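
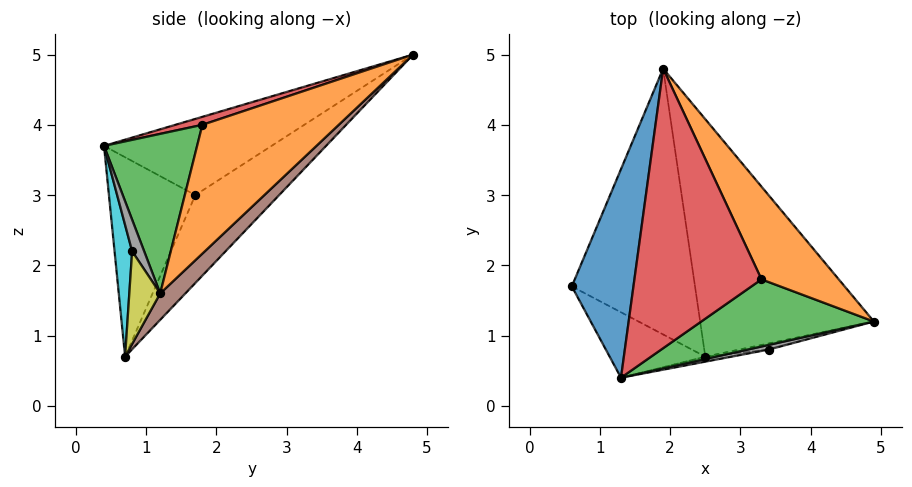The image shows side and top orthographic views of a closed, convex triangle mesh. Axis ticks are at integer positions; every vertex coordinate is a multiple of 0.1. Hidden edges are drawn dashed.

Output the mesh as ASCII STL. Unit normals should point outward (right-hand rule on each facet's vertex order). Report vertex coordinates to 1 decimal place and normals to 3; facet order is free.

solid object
 facet normal -0.775 -0.080 0.627
  outer loop
   vertex 1.3 0.4 3.7
   vertex 1.9 4.8 5.0
   vertex 0.6 1.7 3.0
  endloop
 endfacet
 facet normal 0.836 0.223 0.502
  outer loop
   vertex 3.3 1.8 4.0
   vertex 4.9 1.2 1.6
   vertex 1.9 4.8 5.0
  endloop
 endfacet
 facet normal 0.451 -0.748 0.487
  outer loop
   vertex 3.3 1.8 4.0
   vertex 1.3 0.4 3.7
   vertex 4.9 1.2 1.6
  endloop
 endfacet
 facet normal 0.060 -0.290 0.955
  outer loop
   vertex 3.3 1.8 4.0
   vertex 1.9 4.8 5.0
   vertex 1.3 0.4 3.7
  endloop
 endfacet
 facet normal -0.460 0.609 -0.645
  outer loop
   vertex 2.5 0.7 0.7
   vertex 0.6 1.7 3.0
   vertex 1.9 4.8 5.0
  endloop
 endfacet
 facet normal 0.103 0.727 -0.679
  outer loop
   vertex 2.5 0.7 0.7
   vertex 1.9 4.8 5.0
   vertex 4.9 1.2 1.6
  endloop
 endfacet
 facet normal -0.732 -0.583 -0.351
  outer loop
   vertex 2.5 0.7 0.7
   vertex 1.3 0.4 3.7
   vertex 0.6 1.7 3.0
  endloop
 endfacet
 facet normal 0.333 -0.916 0.222
  outer loop
   vertex 3.4 0.8 2.2
   vertex 4.9 1.2 1.6
   vertex 1.3 0.4 3.7
  endloop
 endfacet
 facet normal 0.230 -0.971 -0.073
  outer loop
   vertex 3.4 0.8 2.2
   vertex 2.5 0.7 0.7
   vertex 4.9 1.2 1.6
  endloop
 endfacet
 facet normal 0.164 -0.986 -0.033
  outer loop
   vertex 3.4 0.8 2.2
   vertex 1.3 0.4 3.7
   vertex 2.5 0.7 0.7
  endloop
 endfacet
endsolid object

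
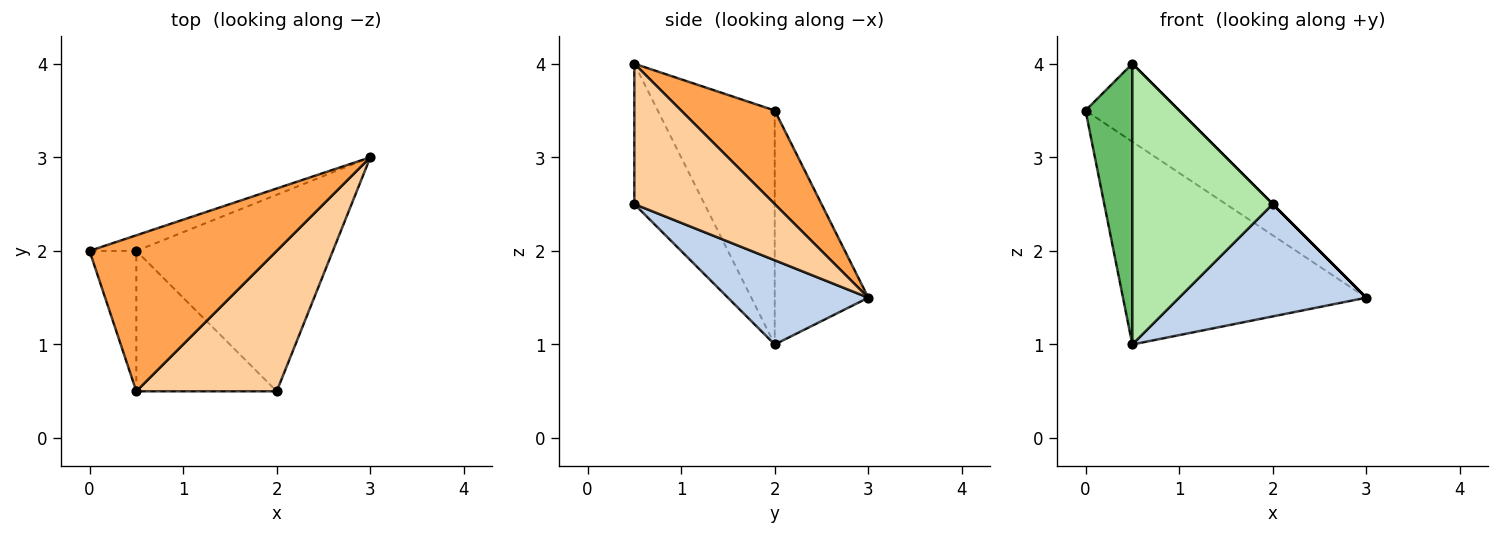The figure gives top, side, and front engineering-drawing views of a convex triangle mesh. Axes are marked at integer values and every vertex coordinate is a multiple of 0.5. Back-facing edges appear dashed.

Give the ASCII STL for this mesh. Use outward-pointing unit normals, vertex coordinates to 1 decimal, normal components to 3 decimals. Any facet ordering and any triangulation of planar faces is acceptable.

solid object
 facet normal -0.358 0.931 -0.072
  outer loop
   vertex 0.5 2.0 1.0
   vertex 0.0 2.0 3.5
   vertex 3.0 3.0 1.5
  endloop
 endfacet
 facet normal 0.349 -0.465 -0.814
  outer loop
   vertex 0.5 2.0 1.0
   vertex 3.0 3.0 1.5
   vertex 2.0 0.5 2.5
  endloop
 endfacet
 facet normal 0.408 0.408 0.816
  outer loop
   vertex 0.5 0.5 4.0
   vertex 3.0 3.0 1.5
   vertex 0.0 2.0 3.5
  endloop
 endfacet
 facet normal 0.707 0.000 0.707
  outer loop
   vertex 0.5 0.5 4.0
   vertex 2.0 0.5 2.5
   vertex 3.0 3.0 1.5
  endloop
 endfacet
 facet normal -0.913 -0.365 -0.183
  outer loop
   vertex 0.5 0.5 4.0
   vertex 0.0 2.0 3.5
   vertex 0.5 2.0 1.0
  endloop
 endfacet
 facet normal -0.408 -0.816 -0.408
  outer loop
   vertex 0.5 0.5 4.0
   vertex 0.5 2.0 1.0
   vertex 2.0 0.5 2.5
  endloop
 endfacet
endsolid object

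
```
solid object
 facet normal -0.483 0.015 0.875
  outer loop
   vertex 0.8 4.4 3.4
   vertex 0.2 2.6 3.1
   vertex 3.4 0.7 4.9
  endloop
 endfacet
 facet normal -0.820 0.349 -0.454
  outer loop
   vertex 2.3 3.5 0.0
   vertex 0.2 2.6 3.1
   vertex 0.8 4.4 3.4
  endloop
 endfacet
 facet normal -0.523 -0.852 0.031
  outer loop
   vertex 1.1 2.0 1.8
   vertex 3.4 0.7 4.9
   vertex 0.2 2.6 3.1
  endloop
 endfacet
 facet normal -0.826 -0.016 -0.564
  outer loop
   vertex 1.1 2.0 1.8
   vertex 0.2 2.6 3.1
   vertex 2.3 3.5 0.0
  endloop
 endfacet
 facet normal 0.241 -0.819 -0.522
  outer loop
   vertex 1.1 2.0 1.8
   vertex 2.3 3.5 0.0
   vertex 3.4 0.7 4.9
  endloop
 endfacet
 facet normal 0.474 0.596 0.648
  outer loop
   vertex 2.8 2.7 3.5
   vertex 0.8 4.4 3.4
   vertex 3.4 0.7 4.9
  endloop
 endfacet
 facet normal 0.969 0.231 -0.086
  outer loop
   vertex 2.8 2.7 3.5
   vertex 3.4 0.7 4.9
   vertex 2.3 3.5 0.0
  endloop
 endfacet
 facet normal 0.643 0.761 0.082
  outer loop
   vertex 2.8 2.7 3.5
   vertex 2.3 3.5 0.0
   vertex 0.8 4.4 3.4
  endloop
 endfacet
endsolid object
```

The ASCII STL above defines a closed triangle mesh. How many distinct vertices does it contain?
6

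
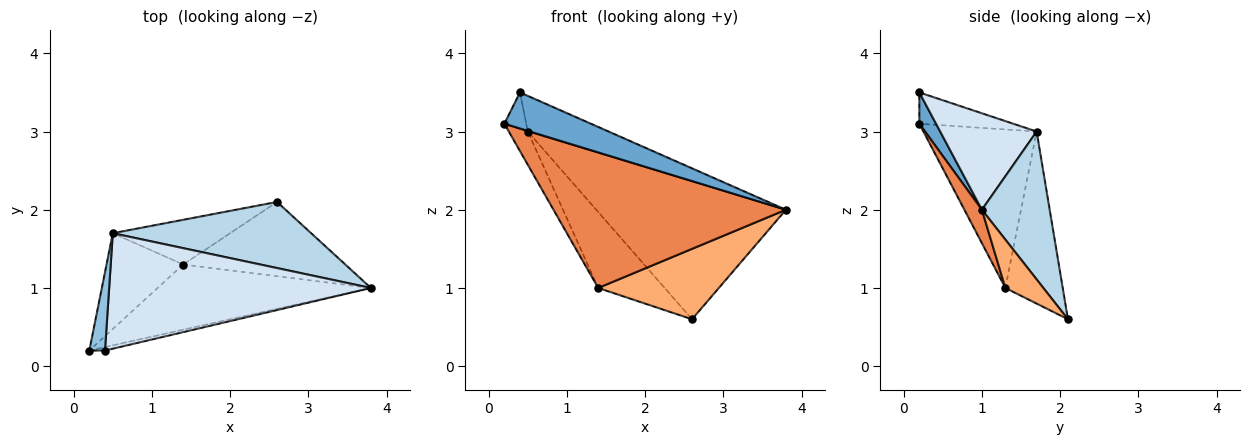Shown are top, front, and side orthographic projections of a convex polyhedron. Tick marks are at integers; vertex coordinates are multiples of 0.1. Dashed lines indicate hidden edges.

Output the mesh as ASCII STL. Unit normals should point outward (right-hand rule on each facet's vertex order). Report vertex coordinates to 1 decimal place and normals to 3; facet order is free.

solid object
 facet normal 0.188 -0.978 -0.094
  outer loop
   vertex 0.4 0.2 3.5
   vertex 0.2 0.2 3.1
   vertex 3.8 1.0 2.0
  endloop
 endfacet
 facet normal -0.876 0.204 0.438
  outer loop
   vertex 0.5 1.7 3.0
   vertex 0.2 0.2 3.1
   vertex 0.4 0.2 3.5
  endloop
 endfacet
 facet normal 0.307 0.858 0.411
  outer loop
   vertex 0.5 1.7 3.0
   vertex 3.8 1.0 2.0
   vertex 2.6 2.1 0.6
  endloop
 endfacet
 facet normal 0.332 0.278 0.901
  outer loop
   vertex 0.5 1.7 3.0
   vertex 0.4 0.2 3.5
   vertex 3.8 1.0 2.0
  endloop
 endfacet
 facet normal 0.068 -0.899 -0.432
  outer loop
   vertex 1.4 1.3 1.0
   vertex 3.8 1.0 2.0
   vertex 0.2 0.2 3.1
  endloop
 endfacet
 facet normal 0.212 -0.672 -0.710
  outer loop
   vertex 1.4 1.3 1.0
   vertex 2.6 2.1 0.6
   vertex 3.8 1.0 2.0
  endloop
 endfacet
 facet normal -0.890 0.149 -0.430
  outer loop
   vertex 1.4 1.3 1.0
   vertex 0.2 0.2 3.1
   vertex 0.5 1.7 3.0
  endloop
 endfacet
 facet normal -0.597 0.692 -0.407
  outer loop
   vertex 1.4 1.3 1.0
   vertex 0.5 1.7 3.0
   vertex 2.6 2.1 0.6
  endloop
 endfacet
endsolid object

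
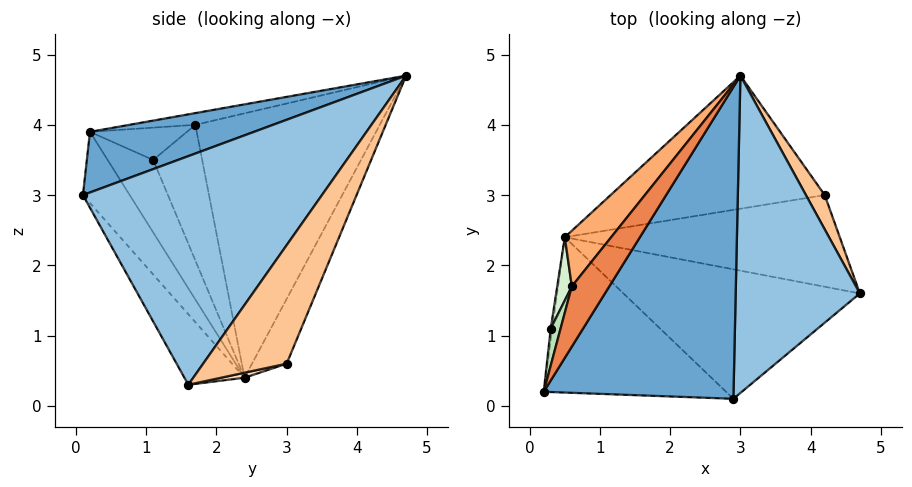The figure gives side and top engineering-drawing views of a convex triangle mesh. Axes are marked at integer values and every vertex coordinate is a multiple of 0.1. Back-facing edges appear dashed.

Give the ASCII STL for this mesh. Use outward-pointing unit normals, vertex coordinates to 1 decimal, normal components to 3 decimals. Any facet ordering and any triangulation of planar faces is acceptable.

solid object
 facet normal 0.286 -0.338 0.897
  outer loop
   vertex 2.9 0.1 3.0
   vertex 3.0 4.7 4.7
   vertex 0.2 0.2 3.9
  endloop
 endfacet
 facet normal 0.862 -0.192 0.468
  outer loop
   vertex 2.9 0.1 3.0
   vertex 4.7 1.6 0.3
   vertex 3.0 4.7 4.7
  endloop
 endfacet
 facet normal -0.208 -0.820 -0.533
  outer loop
   vertex 0.5 2.4 0.4
   vertex 2.9 0.1 3.0
   vertex 0.2 0.2 3.9
  endloop
 endfacet
 facet normal -0.168 -0.810 -0.562
  outer loop
   vertex 0.5 2.4 0.4
   vertex 4.7 1.6 0.3
   vertex 2.9 0.1 3.0
  endloop
 endfacet
 facet normal -0.298 0.016 0.954
  outer loop
   vertex 0.6 1.7 4.0
   vertex 0.2 0.2 3.9
   vertex 3.0 4.7 4.7
  endloop
 endfacet
 facet normal -0.789 0.599 0.138
  outer loop
   vertex 0.6 1.7 4.0
   vertex 3.0 4.7 4.7
   vertex 0.5 2.4 0.4
  endloop
 endfacet
 facet normal 0.941 0.304 0.149
  outer loop
   vertex 4.2 3.0 0.6
   vertex 3.0 4.7 4.7
   vertex 4.7 1.6 0.3
  endloop
 endfacet
 facet normal 0.018 0.216 -0.976
  outer loop
   vertex 4.2 3.0 0.6
   vertex 4.7 1.6 0.3
   vertex 0.5 2.4 0.4
  endloop
 endfacet
 facet normal -0.124 0.903 -0.411
  outer loop
   vertex 4.2 3.0 0.6
   vertex 0.5 2.4 0.4
   vertex 3.0 4.7 4.7
  endloop
 endfacet
 facet normal -0.995 0.101 -0.022
  outer loop
   vertex 0.3 1.1 3.5
   vertex 0.5 2.4 0.4
   vertex 0.2 0.2 3.9
  endloop
 endfacet
 facet normal -0.931 0.229 0.283
  outer loop
   vertex 0.3 1.1 3.5
   vertex 0.2 0.2 3.9
   vertex 0.6 1.7 4.0
  endloop
 endfacet
 facet normal -0.921 0.378 0.099
  outer loop
   vertex 0.3 1.1 3.5
   vertex 0.6 1.7 4.0
   vertex 0.5 2.4 0.4
  endloop
 endfacet
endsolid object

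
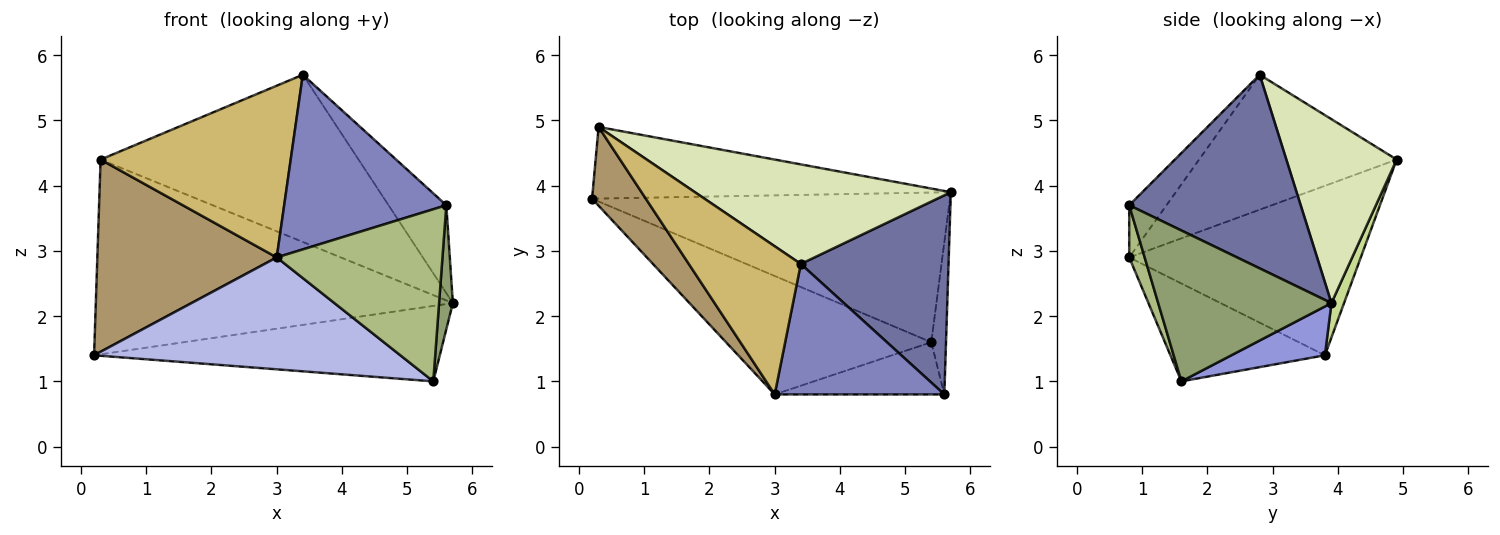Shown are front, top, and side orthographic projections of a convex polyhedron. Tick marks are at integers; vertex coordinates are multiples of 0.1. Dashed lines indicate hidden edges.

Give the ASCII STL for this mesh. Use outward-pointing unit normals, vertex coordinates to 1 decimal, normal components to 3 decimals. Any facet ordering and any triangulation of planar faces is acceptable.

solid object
 facet normal 0.768 0.259 0.586
  outer loop
   vertex 5.6 0.8 3.7
   vertex 5.7 3.9 2.2
   vertex 3.4 2.8 5.7
  endloop
 endfacet
 facet normal -0.181 -0.788 0.589
  outer loop
   vertex 5.6 0.8 3.7
   vertex 3.4 2.8 5.7
   vertex 3.0 0.8 2.9
  endloop
 endfacet
 facet normal 0.121 0.447 -0.886
  outer loop
   vertex 5.4 1.6 1.0
   vertex 0.2 3.8 1.4
   vertex 5.7 3.9 2.2
  endloop
 endfacet
 facet normal -0.327 -0.649 -0.687
  outer loop
   vertex 5.4 1.6 1.0
   vertex 3.0 0.8 2.9
   vertex 0.2 3.8 1.4
  endloop
 endfacet
 facet normal 0.992 -0.079 -0.097
  outer loop
   vertex 5.4 1.6 1.0
   vertex 5.7 3.9 2.2
   vertex 5.6 0.8 3.7
  endloop
 endfacet
 facet normal 0.089 -0.953 -0.289
  outer loop
   vertex 5.4 1.6 1.0
   vertex 5.6 0.8 3.7
   vertex 3.0 0.8 2.9
  endloop
 endfacet
 facet normal 0.033 0.938 -0.345
  outer loop
   vertex 0.3 4.9 4.4
   vertex 5.7 3.9 2.2
   vertex 0.2 3.8 1.4
  endloop
 endfacet
 facet normal 0.345 0.806 0.480
  outer loop
   vertex 0.3 4.9 4.4
   vertex 3.4 2.8 5.7
   vertex 5.7 3.9 2.2
  endloop
 endfacet
 facet normal -0.767 -0.594 0.243
  outer loop
   vertex 0.3 4.9 4.4
   vertex 0.2 3.8 1.4
   vertex 3.0 0.8 2.9
  endloop
 endfacet
 facet normal -0.618 -0.595 0.513
  outer loop
   vertex 0.3 4.9 4.4
   vertex 3.0 0.8 2.9
   vertex 3.4 2.8 5.7
  endloop
 endfacet
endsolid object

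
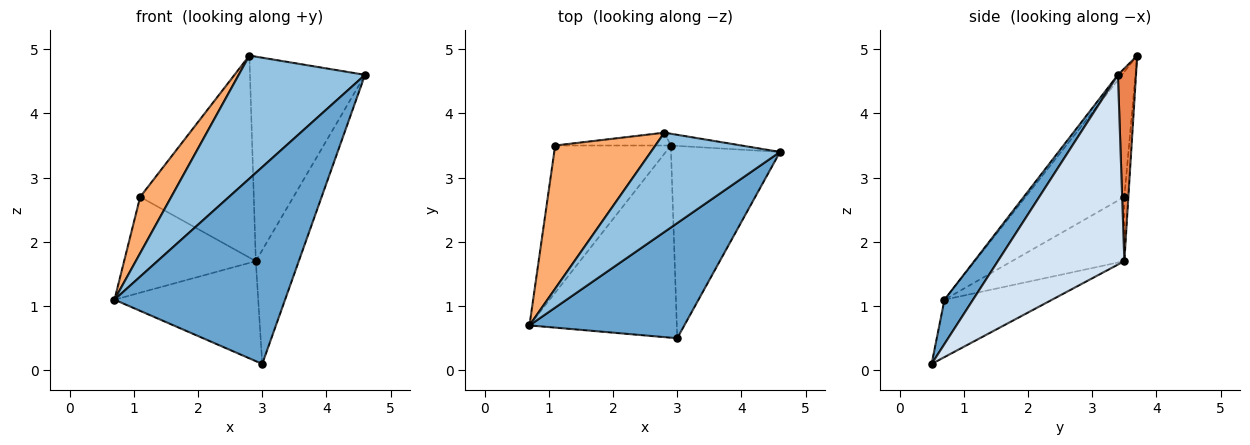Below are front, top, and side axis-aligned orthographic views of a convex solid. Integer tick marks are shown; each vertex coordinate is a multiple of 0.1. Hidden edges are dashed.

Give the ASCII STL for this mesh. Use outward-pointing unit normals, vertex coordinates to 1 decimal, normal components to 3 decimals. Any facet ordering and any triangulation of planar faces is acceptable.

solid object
 facet normal 0.143 -0.854 0.500
  outer loop
   vertex 3.0 0.5 0.1
   vertex 4.6 3.4 4.6
   vertex 0.7 0.7 1.1
  endloop
 endfacet
 facet normal -0.025 -0.778 0.628
  outer loop
   vertex 2.8 3.7 4.9
   vertex 0.7 0.7 1.1
   vertex 4.6 3.4 4.6
  endloop
 endfacet
 facet normal -0.327 0.436 -0.838
  outer loop
   vertex 2.9 3.5 1.7
   vertex 3.0 0.5 0.1
   vertex 0.7 0.7 1.1
  endloop
 endfacet
 facet normal 0.832 0.283 -0.478
  outer loop
   vertex 2.9 3.5 1.7
   vertex 4.6 3.4 4.6
   vertex 3.0 0.5 0.1
  endloop
 endfacet
 facet normal 0.155 0.986 -0.057
  outer loop
   vertex 2.9 3.5 1.7
   vertex 2.8 3.7 4.9
   vertex 4.6 3.4 4.6
  endloop
 endfacet
 facet normal -0.758 -0.239 0.607
  outer loop
   vertex 1.1 3.5 2.7
   vertex 0.7 0.7 1.1
   vertex 2.8 3.7 4.9
  endloop
 endfacet
 facet normal -0.422 0.494 -0.760
  outer loop
   vertex 1.1 3.5 2.7
   vertex 2.9 3.5 1.7
   vertex 0.7 0.7 1.1
  endloop
 endfacet
 facet normal -0.035 0.997 -0.063
  outer loop
   vertex 1.1 3.5 2.7
   vertex 2.8 3.7 4.9
   vertex 2.9 3.5 1.7
  endloop
 endfacet
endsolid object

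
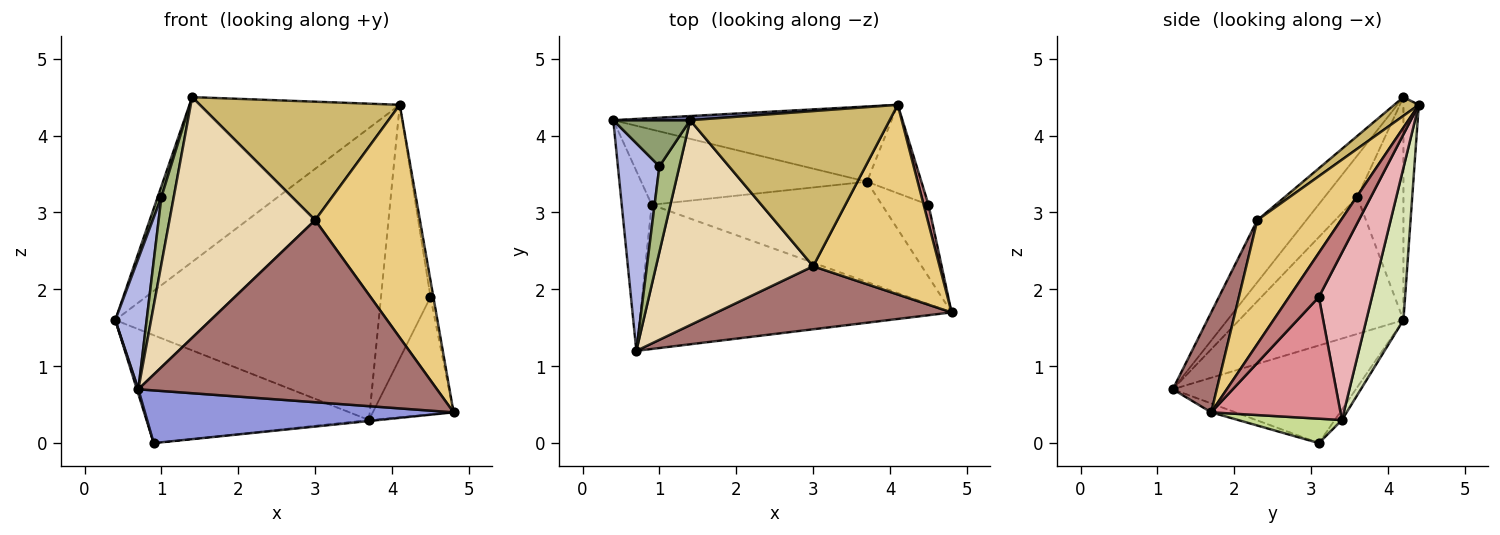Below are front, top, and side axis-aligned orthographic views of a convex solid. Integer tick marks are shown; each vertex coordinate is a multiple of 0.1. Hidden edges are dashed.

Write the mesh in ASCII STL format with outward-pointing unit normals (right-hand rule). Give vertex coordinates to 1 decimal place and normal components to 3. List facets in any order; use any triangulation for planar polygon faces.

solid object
 facet normal -0.073 0.997 0.025
  outer loop
   vertex 1.4 4.2 4.5
   vertex 4.1 4.4 4.4
   vertex 0.4 4.2 1.6
  endloop
 endfacet
 facet normal -0.956 -0.008 -0.294
  outer loop
   vertex 0.9 3.1 0.0
   vertex 0.7 1.2 0.7
   vertex 0.4 4.2 1.6
  endloop
 endfacet
 facet normal -0.027 -0.343 -0.939
  outer loop
   vertex 0.9 3.1 0.0
   vertex 4.8 1.7 0.4
   vertex 0.7 1.2 0.7
  endloop
 endfacet
 facet normal -0.941 -0.180 0.286
  outer loop
   vertex 1.0 3.6 3.2
   vertex 0.4 4.2 1.6
   vertex 0.7 1.2 0.7
  endloop
 endfacet
 facet normal -0.943 -0.076 0.325
  outer loop
   vertex 1.0 3.6 3.2
   vertex 1.4 4.2 4.5
   vertex 0.4 4.2 1.6
  endloop
 endfacet
 facet normal -0.853 -0.321 0.411
  outer loop
   vertex 1.0 3.6 3.2
   vertex 0.7 1.2 0.7
   vertex 1.4 4.2 4.5
  endloop
 endfacet
 facet normal 0.105 0.010 -0.994
  outer loop
   vertex 3.7 3.4 0.3
   vertex 4.8 1.7 0.4
   vertex 0.9 3.1 0.0
  endloop
 endfacet
 facet normal 0.135 0.959 -0.247
  outer loop
   vertex 3.7 3.4 0.3
   vertex 0.4 4.2 1.6
   vertex 4.1 4.4 4.4
  endloop
 endfacet
 facet normal -0.027 0.820 -0.572
  outer loop
   vertex 3.7 3.4 0.3
   vertex 0.9 3.1 0.0
   vertex 0.4 4.2 1.6
  endloop
 endfacet
 facet normal 0.074 -0.605 0.793
  outer loop
   vertex 3.0 2.3 2.9
   vertex 4.1 4.4 4.4
   vertex 1.4 4.2 4.5
  endloop
 endfacet
 facet normal 0.526 -0.659 0.537
  outer loop
   vertex 3.0 2.3 2.9
   vertex 4.8 1.7 0.4
   vertex 4.1 4.4 4.4
  endloop
 endfacet
 facet normal -0.248 -0.738 0.628
  outer loop
   vertex 3.0 2.3 2.9
   vertex 1.4 4.2 4.5
   vertex 0.7 1.2 0.7
  endloop
 endfacet
 facet normal 0.138 -0.936 0.324
  outer loop
   vertex 3.0 2.3 2.9
   vertex 0.7 1.2 0.7
   vertex 4.8 1.7 0.4
  endloop
 endfacet
 facet normal 0.989 0.096 0.109
  outer loop
   vertex 4.5 3.1 1.9
   vertex 4.1 4.4 4.4
   vertex 4.8 1.7 0.4
  endloop
 endfacet
 facet normal 0.807 0.504 -0.309
  outer loop
   vertex 4.5 3.1 1.9
   vertex 4.8 1.7 0.4
   vertex 3.7 3.4 0.3
  endloop
 endfacet
 facet normal 0.711 0.664 -0.231
  outer loop
   vertex 4.5 3.1 1.9
   vertex 3.7 3.4 0.3
   vertex 4.1 4.4 4.4
  endloop
 endfacet
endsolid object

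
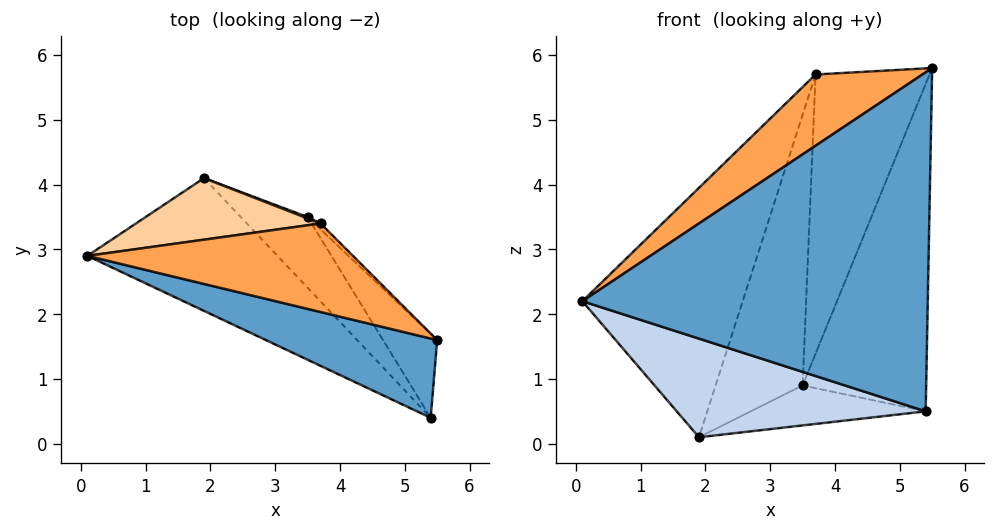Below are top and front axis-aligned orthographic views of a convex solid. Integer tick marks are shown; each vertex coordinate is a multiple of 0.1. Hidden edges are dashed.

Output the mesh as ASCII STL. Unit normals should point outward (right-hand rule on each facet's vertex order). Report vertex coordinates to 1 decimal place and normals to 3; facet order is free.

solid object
 facet normal -0.360 -0.908 0.212
  outer loop
   vertex 5.4 0.4 0.5
   vertex 5.5 1.6 5.8
   vertex 0.1 2.9 2.2
  endloop
 endfacet
 facet normal -0.474 -0.525 -0.707
  outer loop
   vertex 5.4 0.4 0.5
   vertex 0.1 2.9 2.2
   vertex 1.9 4.1 0.1
  endloop
 endfacet
 facet normal -0.557 -0.521 0.647
  outer loop
   vertex 3.7 3.4 5.7
   vertex 0.1 2.9 2.2
   vertex 5.5 1.6 5.8
  endloop
 endfacet
 facet normal -0.345 0.911 0.225
  outer loop
   vertex 3.7 3.4 5.7
   vertex 1.9 4.1 0.1
   vertex 0.1 2.9 2.2
  endloop
 endfacet
 facet normal 0.837 0.530 -0.136
  outer loop
   vertex 3.5 3.5 0.9
   vertex 5.5 1.6 5.8
   vertex 5.4 0.4 0.5
  endloop
 endfacet
 facet normal 0.527 0.418 -0.740
  outer loop
   vertex 3.5 3.5 0.9
   vertex 5.4 0.4 0.5
   vertex 1.9 4.1 0.1
  endloop
 endfacet
 facet normal 0.707 0.707 -0.015
  outer loop
   vertex 3.5 3.5 0.9
   vertex 3.7 3.4 5.7
   vertex 5.5 1.6 5.8
  endloop
 endfacet
 facet normal 0.349 0.937 0.005
  outer loop
   vertex 3.5 3.5 0.9
   vertex 1.9 4.1 0.1
   vertex 3.7 3.4 5.7
  endloop
 endfacet
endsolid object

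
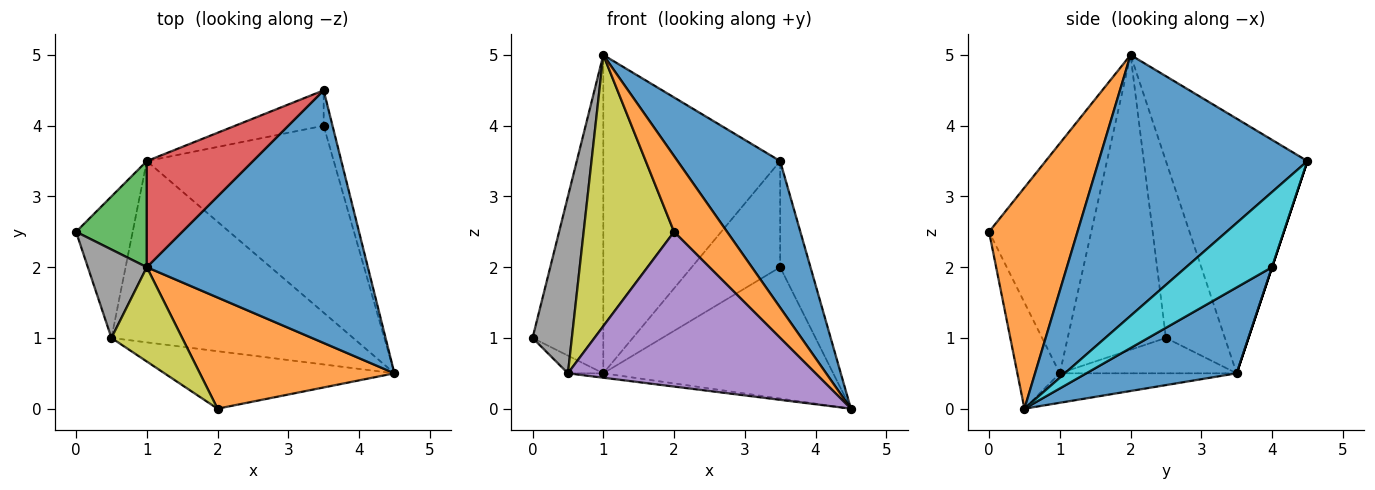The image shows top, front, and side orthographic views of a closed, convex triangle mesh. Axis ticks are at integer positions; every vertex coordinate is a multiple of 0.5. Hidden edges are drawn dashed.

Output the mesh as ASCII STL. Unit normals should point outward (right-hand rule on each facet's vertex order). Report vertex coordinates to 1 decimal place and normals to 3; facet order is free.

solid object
 facet normal 0.714 -0.351 0.605
  outer loop
   vertex 1.0 2.0 5.0
   vertex 4.5 0.5 0.0
   vertex 3.5 4.5 3.5
  endloop
 endfacet
 facet normal 0.684 -0.411 0.602
  outer loop
   vertex 2.0 0.0 2.5
   vertex 4.5 0.5 0.0
   vertex 1.0 2.0 5.0
  endloop
 endfacet
 facet normal -0.620 0.744 0.248
  outer loop
   vertex 1.0 3.5 0.5
   vertex 0.0 2.5 1.0
   vertex 1.0 2.0 5.0
  endloop
 endfacet
 facet normal -0.605 0.756 0.252
  outer loop
   vertex 1.0 3.5 0.5
   vertex 1.0 2.0 5.0
   vertex 3.5 4.5 3.5
  endloop
 endfacet
 facet normal -0.159 -0.926 -0.344
  outer loop
   vertex 0.5 1.0 0.5
   vertex 4.5 0.5 0.0
   vertex 2.0 0.0 2.5
  endloop
 endfacet
 facet normal -0.527 0.105 -0.843
  outer loop
   vertex 0.5 1.0 0.5
   vertex 0.0 2.5 1.0
   vertex 1.0 3.5 0.5
  endloop
 endfacet
 facet normal -0.121 0.024 -0.992
  outer loop
   vertex 0.5 1.0 0.5
   vertex 1.0 3.5 0.5
   vertex 4.5 0.5 0.0
  endloop
 endfacet
 facet normal -0.913 -0.365 0.183
  outer loop
   vertex 0.5 1.0 0.5
   vertex 1.0 2.0 5.0
   vertex 0.0 2.5 1.0
  endloop
 endfacet
 facet normal -0.730 -0.646 0.225
  outer loop
   vertex 0.5 1.0 0.5
   vertex 2.0 0.0 2.5
   vertex 1.0 2.0 5.0
  endloop
 endfacet
 facet normal 0.937 0.331 -0.110
  outer loop
   vertex 3.5 4.0 2.0
   vertex 3.5 4.5 3.5
   vertex 4.5 0.5 0.0
  endloop
 endfacet
 facet normal 0.352 0.538 -0.766
  outer loop
   vertex 3.5 4.0 2.0
   vertex 4.5 0.5 0.0
   vertex 1.0 3.5 0.5
  endloop
 endfacet
 facet normal 0.000 0.949 -0.316
  outer loop
   vertex 3.5 4.0 2.0
   vertex 1.0 3.5 0.5
   vertex 3.5 4.5 3.5
  endloop
 endfacet
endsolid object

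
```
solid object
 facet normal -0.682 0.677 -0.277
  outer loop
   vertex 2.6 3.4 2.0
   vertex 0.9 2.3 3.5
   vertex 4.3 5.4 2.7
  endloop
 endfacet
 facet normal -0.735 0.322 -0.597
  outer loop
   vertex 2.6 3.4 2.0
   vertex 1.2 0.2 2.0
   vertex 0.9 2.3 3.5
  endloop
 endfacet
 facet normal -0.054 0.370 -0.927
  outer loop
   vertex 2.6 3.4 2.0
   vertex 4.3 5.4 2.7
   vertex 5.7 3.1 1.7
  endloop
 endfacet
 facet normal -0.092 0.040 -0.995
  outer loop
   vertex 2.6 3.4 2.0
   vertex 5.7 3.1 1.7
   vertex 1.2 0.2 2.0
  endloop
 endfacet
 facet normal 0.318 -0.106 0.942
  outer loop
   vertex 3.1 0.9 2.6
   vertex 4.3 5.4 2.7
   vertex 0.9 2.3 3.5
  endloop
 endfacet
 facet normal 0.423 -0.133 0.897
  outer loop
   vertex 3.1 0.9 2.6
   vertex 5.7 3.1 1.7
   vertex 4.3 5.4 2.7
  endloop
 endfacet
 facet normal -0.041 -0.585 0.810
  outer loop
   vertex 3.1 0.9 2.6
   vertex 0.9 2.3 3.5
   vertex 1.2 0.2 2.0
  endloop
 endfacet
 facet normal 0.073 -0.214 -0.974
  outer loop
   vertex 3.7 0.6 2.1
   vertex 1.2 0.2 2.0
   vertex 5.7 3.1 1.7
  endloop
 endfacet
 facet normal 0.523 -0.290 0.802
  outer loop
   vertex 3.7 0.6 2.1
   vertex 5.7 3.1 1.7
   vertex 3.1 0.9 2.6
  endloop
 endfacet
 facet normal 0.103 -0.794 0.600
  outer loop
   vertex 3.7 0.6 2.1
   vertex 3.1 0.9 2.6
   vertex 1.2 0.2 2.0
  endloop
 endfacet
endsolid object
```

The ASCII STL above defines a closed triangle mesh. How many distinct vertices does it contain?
7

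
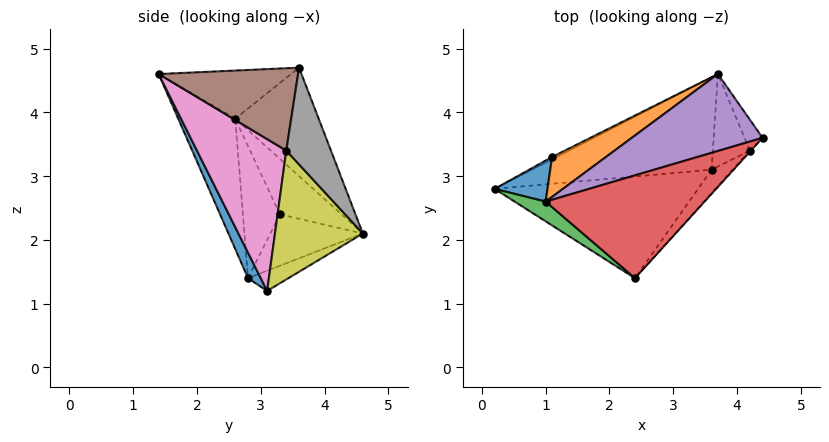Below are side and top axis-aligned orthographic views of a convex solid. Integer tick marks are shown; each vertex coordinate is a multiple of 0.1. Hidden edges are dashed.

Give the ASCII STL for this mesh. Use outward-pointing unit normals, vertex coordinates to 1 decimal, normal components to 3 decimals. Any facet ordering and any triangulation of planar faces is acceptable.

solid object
 facet normal 0.054 -0.901 -0.431
  outer loop
   vertex 3.6 3.1 1.2
   vertex 2.4 1.4 4.6
   vertex 0.2 2.8 1.4
  endloop
 endfacet
 facet normal -0.096 0.517 -0.851
  outer loop
   vertex 3.7 4.6 2.1
   vertex 3.6 3.1 1.2
   vertex 0.2 2.8 1.4
  endloop
 endfacet
 facet normal -0.688 -0.707 0.164
  outer loop
   vertex 1.0 2.6 3.9
   vertex 0.2 2.8 1.4
   vertex 2.4 1.4 4.6
  endloop
 endfacet
 facet normal -0.283 0.215 0.935
  outer loop
   vertex 1.0 2.6 3.9
   vertex 2.4 1.4 4.6
   vertex 4.4 3.6 4.7
  endloop
 endfacet
 facet normal -0.345 0.841 0.416
  outer loop
   vertex 1.0 2.6 3.9
   vertex 4.4 3.6 4.7
   vertex 3.7 4.6 2.1
  endloop
 endfacet
 facet normal 0.740 -0.672 -0.010
  outer loop
   vertex 4.2 3.4 3.4
   vertex 4.4 3.6 4.7
   vertex 2.4 1.4 4.6
  endloop
 endfacet
 facet normal 0.710 -0.698 -0.098
  outer loop
   vertex 4.2 3.4 3.4
   vertex 2.4 1.4 4.6
   vertex 3.6 3.1 1.2
  endloop
 endfacet
 facet normal 0.962 0.206 -0.180
  outer loop
   vertex 4.2 3.4 3.4
   vertex 3.7 4.6 2.1
   vertex 4.4 3.6 4.7
  endloop
 endfacet
 facet normal 0.956 0.101 -0.275
  outer loop
   vertex 4.2 3.4 3.4
   vertex 3.6 3.1 1.2
   vertex 3.7 4.6 2.1
  endloop
 endfacet
 facet normal -0.451 0.892 -0.040
  outer loop
   vertex 1.1 3.3 2.4
   vertex 3.7 4.6 2.1
   vertex 0.2 2.8 1.4
  endloop
 endfacet
 facet normal -0.680 0.680 0.272
  outer loop
   vertex 1.1 3.3 2.4
   vertex 0.2 2.8 1.4
   vertex 1.0 2.6 3.9
  endloop
 endfacet
 facet normal -0.381 0.847 0.370
  outer loop
   vertex 1.1 3.3 2.4
   vertex 1.0 2.6 3.9
   vertex 3.7 4.6 2.1
  endloop
 endfacet
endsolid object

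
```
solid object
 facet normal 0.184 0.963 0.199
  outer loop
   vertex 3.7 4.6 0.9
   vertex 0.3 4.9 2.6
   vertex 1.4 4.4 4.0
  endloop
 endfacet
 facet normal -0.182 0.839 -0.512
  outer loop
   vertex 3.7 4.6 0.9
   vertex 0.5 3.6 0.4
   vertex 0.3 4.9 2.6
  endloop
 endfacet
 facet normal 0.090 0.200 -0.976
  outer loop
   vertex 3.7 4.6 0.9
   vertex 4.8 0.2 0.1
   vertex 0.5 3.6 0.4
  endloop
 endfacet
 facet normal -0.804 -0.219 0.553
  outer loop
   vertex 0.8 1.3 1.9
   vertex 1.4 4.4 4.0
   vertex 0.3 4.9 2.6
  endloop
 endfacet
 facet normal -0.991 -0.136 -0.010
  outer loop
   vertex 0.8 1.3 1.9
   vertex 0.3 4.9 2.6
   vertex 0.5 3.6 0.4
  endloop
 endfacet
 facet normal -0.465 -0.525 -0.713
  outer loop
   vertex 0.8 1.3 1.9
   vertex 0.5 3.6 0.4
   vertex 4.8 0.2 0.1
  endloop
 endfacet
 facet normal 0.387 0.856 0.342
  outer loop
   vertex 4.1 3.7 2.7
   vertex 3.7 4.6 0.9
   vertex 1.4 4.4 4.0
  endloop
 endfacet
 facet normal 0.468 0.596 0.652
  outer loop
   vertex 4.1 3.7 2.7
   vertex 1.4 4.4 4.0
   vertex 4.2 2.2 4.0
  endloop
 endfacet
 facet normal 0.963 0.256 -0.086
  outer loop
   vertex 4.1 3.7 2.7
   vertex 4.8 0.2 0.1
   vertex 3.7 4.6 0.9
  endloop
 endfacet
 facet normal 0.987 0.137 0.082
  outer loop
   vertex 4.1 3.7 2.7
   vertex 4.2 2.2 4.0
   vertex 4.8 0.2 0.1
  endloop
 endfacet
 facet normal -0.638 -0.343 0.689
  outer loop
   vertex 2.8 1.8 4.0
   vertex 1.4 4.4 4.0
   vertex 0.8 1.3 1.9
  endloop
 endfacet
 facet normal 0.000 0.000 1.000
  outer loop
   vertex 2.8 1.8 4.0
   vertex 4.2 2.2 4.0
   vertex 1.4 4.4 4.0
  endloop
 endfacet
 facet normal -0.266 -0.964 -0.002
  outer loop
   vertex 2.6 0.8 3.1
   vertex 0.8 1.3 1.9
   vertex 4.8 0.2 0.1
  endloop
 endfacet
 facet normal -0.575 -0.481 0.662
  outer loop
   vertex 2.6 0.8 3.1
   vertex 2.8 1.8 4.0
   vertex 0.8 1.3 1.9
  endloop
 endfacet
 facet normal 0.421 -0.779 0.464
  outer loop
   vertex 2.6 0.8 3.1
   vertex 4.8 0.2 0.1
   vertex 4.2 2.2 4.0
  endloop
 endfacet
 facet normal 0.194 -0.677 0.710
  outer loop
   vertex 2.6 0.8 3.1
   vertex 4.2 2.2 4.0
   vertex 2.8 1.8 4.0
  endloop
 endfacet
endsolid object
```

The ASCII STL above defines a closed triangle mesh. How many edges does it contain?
24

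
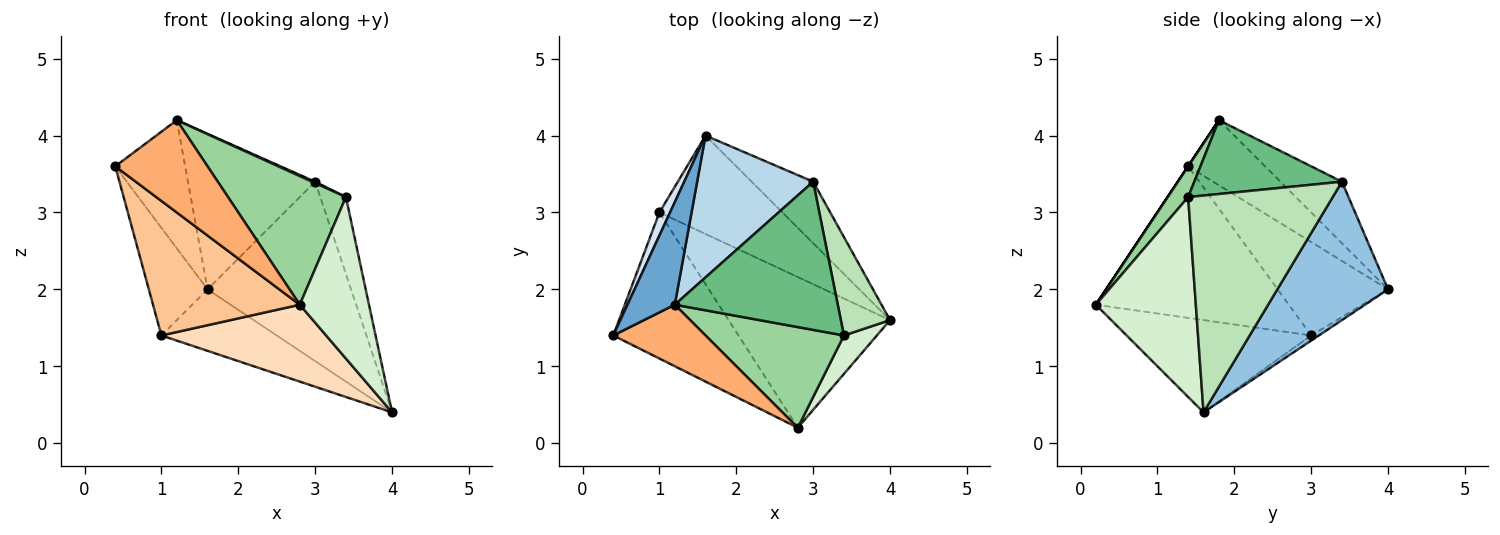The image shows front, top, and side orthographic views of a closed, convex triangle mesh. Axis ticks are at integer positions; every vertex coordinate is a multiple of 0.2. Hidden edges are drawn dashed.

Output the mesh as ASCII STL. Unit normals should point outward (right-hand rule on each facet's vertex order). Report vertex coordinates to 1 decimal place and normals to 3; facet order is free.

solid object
 facet normal -0.652 0.592 0.474
  outer loop
   vertex 1.2 1.8 4.2
   vertex 1.6 4.0 2.0
   vertex 0.4 1.4 3.6
  endloop
 endfacet
 facet normal 0.589 0.764 -0.262
  outer loop
   vertex 3.0 3.4 3.4
   vertex 4.0 1.6 0.4
   vertex 1.6 4.0 2.0
  endloop
 endfacet
 facet normal -0.336 0.696 0.635
  outer loop
   vertex 3.0 3.4 3.4
   vertex 1.6 4.0 2.0
   vertex 1.2 1.8 4.2
  endloop
 endfacet
 facet normal -0.879 0.467 0.100
  outer loop
   vertex 1.0 3.0 1.4
   vertex 0.4 1.4 3.6
   vertex 1.6 4.0 2.0
  endloop
 endfacet
 facet normal -0.035 0.530 -0.847
  outer loop
   vertex 1.0 3.0 1.4
   vertex 1.6 4.0 2.0
   vertex 4.0 1.6 0.4
  endloop
 endfacet
 facet normal 0.000 -0.832 0.555
  outer loop
   vertex 2.8 0.2 1.8
   vertex 1.2 1.8 4.2
   vertex 0.4 1.4 3.6
  endloop
 endfacet
 facet normal -0.665 -0.506 -0.549
  outer loop
   vertex 2.8 0.2 1.8
   vertex 0.4 1.4 3.6
   vertex 1.0 3.0 1.4
  endloop
 endfacet
 facet normal -0.454 -0.405 -0.794
  outer loop
   vertex 2.8 0.2 1.8
   vertex 1.0 3.0 1.4
   vertex 4.0 1.6 0.4
  endloop
 endfacet
 facet normal 0.412 -0.009 0.911
  outer loop
   vertex 3.4 1.4 3.2
   vertex 3.0 3.4 3.4
   vertex 1.2 1.8 4.2
  endloop
 endfacet
 facet normal 0.136 -0.780 0.611
  outer loop
   vertex 3.4 1.4 3.2
   vertex 1.2 1.8 4.2
   vertex 2.8 0.2 1.8
  endloop
 endfacet
 facet normal 0.961 0.170 0.218
  outer loop
   vertex 3.4 1.4 3.2
   vertex 4.0 1.6 0.4
   vertex 3.0 3.4 3.4
  endloop
 endfacet
 facet normal 0.815 -0.564 0.134
  outer loop
   vertex 3.4 1.4 3.2
   vertex 2.8 0.2 1.8
   vertex 4.0 1.6 0.4
  endloop
 endfacet
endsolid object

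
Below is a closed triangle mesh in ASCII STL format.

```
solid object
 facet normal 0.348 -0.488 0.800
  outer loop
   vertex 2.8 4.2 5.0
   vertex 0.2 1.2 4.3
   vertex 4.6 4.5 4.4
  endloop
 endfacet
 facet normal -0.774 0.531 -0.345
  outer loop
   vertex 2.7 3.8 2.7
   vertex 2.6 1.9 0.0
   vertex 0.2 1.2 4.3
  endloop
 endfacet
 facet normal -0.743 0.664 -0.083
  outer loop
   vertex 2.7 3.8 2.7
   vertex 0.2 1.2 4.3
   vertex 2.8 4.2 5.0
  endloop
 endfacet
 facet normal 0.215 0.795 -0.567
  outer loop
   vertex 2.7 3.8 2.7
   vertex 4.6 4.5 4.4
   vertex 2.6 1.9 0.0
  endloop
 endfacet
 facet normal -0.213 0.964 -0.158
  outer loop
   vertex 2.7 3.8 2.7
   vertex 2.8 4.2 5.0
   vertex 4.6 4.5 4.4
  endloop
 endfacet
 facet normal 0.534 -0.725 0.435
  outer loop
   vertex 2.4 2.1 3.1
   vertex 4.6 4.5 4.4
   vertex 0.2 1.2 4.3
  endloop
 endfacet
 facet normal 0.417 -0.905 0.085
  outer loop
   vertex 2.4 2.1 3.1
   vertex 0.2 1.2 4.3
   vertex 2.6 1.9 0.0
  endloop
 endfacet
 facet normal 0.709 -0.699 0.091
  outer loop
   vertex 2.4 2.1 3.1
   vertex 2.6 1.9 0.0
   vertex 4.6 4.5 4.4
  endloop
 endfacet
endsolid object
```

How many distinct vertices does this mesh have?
6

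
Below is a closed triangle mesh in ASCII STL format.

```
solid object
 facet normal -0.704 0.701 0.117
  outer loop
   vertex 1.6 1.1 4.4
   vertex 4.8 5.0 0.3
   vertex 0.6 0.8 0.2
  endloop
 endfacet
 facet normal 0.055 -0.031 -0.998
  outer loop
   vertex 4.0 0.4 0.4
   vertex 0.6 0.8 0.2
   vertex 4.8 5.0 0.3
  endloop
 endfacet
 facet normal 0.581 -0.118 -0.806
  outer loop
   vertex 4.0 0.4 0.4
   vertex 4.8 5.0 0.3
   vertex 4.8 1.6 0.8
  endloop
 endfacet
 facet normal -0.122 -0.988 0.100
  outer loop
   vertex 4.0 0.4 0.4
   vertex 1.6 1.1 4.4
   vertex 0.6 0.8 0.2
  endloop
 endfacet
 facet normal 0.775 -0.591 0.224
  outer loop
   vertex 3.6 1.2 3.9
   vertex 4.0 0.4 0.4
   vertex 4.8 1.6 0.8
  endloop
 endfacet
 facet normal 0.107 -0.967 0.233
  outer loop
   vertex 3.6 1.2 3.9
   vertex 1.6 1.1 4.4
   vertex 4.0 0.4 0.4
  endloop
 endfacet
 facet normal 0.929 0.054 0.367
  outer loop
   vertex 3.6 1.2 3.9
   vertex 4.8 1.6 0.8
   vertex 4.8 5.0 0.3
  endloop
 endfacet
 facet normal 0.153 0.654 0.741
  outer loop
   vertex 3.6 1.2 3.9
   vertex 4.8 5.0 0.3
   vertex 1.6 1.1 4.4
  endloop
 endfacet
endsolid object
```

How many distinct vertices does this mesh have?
6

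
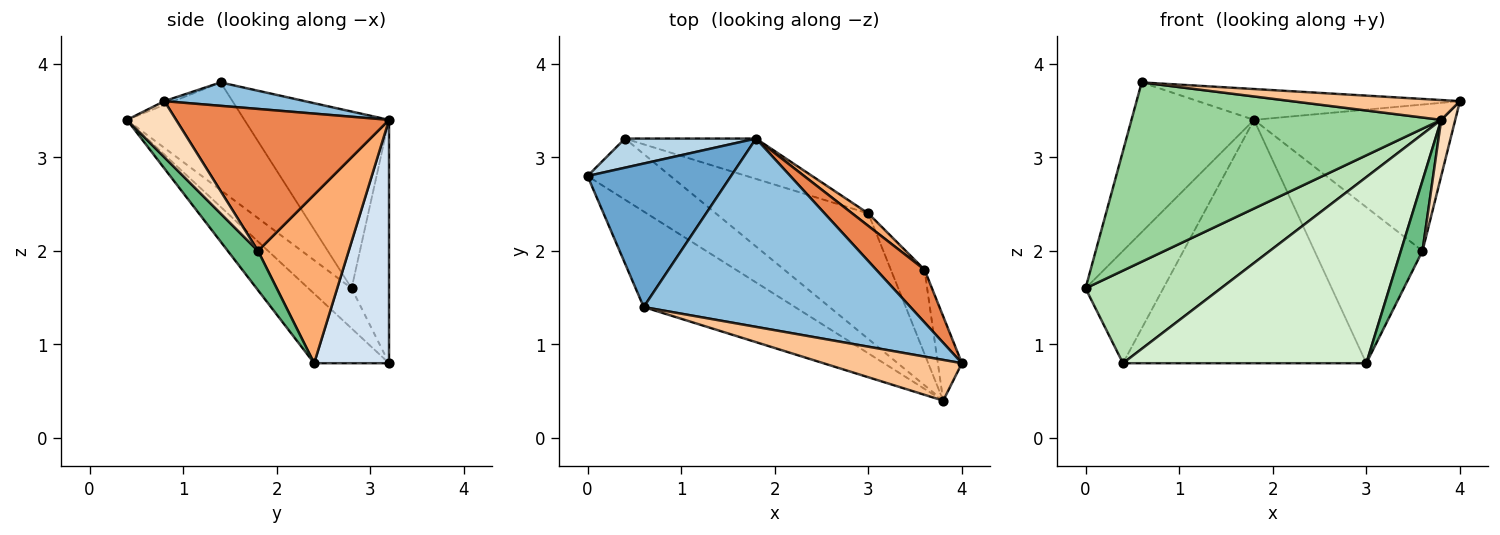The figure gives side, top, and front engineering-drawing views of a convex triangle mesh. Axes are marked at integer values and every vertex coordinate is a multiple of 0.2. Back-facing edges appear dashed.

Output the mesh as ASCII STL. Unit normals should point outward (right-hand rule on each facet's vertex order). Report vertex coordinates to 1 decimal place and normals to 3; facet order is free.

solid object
 facet normal -0.649 0.549 0.527
  outer loop
   vertex 0.6 1.4 3.8
   vertex 1.8 3.2 3.4
   vertex 0.0 2.8 1.6
  endloop
 endfacet
 facet normal 0.086 0.161 0.983
  outer loop
   vertex 0.6 1.4 3.8
   vertex 4.0 0.8 3.6
   vertex 1.8 3.2 3.4
  endloop
 endfacet
 facet normal -0.422 0.877 0.227
  outer loop
   vertex 0.4 3.2 0.8
   vertex 0.0 2.8 1.6
   vertex 1.8 3.2 3.4
  endloop
 endfacet
 facet normal 0.290 0.944 -0.156
  outer loop
   vertex 0.4 3.2 0.8
   vertex 1.8 3.2 3.4
   vertex 3.0 2.4 0.8
  endloop
 endfacet
 facet normal 0.705 0.667 0.240
  outer loop
   vertex 3.6 1.8 2.0
   vertex 1.8 3.2 3.4
   vertex 4.0 0.8 3.6
  endloop
 endfacet
 facet normal 0.642 0.764 0.061
  outer loop
   vertex 3.6 1.8 2.0
   vertex 3.0 2.4 0.8
   vertex 1.8 3.2 3.4
  endloop
 endfacet
 facet normal -0.024 -0.437 0.899
  outer loop
   vertex 3.8 0.4 3.4
   vertex 4.0 0.8 3.6
   vertex 0.6 1.4 3.8
  endloop
 endfacet
 facet normal 0.889 -0.254 -0.381
  outer loop
   vertex 3.8 0.4 3.4
   vertex 3.6 1.8 2.0
   vertex 4.0 0.8 3.6
  endloop
 endfacet
 facet normal 0.667 -0.477 -0.572
  outer loop
   vertex 3.8 0.4 3.4
   vertex 3.0 2.4 0.8
   vertex 3.6 1.8 2.0
  endloop
 endfacet
 facet normal -0.317 -0.837 -0.446
  outer loop
   vertex 3.8 0.4 3.4
   vertex 0.6 1.4 3.8
   vertex 0.0 2.8 1.6
  endloop
 endfacet
 facet normal -0.257 -0.807 -0.532
  outer loop
   vertex 3.8 0.4 3.4
   vertex 0.0 2.8 1.6
   vertex 0.4 3.2 0.8
  endloop
 endfacet
 facet normal -0.247 -0.803 -0.542
  outer loop
   vertex 3.8 0.4 3.4
   vertex 0.4 3.2 0.8
   vertex 3.0 2.4 0.8
  endloop
 endfacet
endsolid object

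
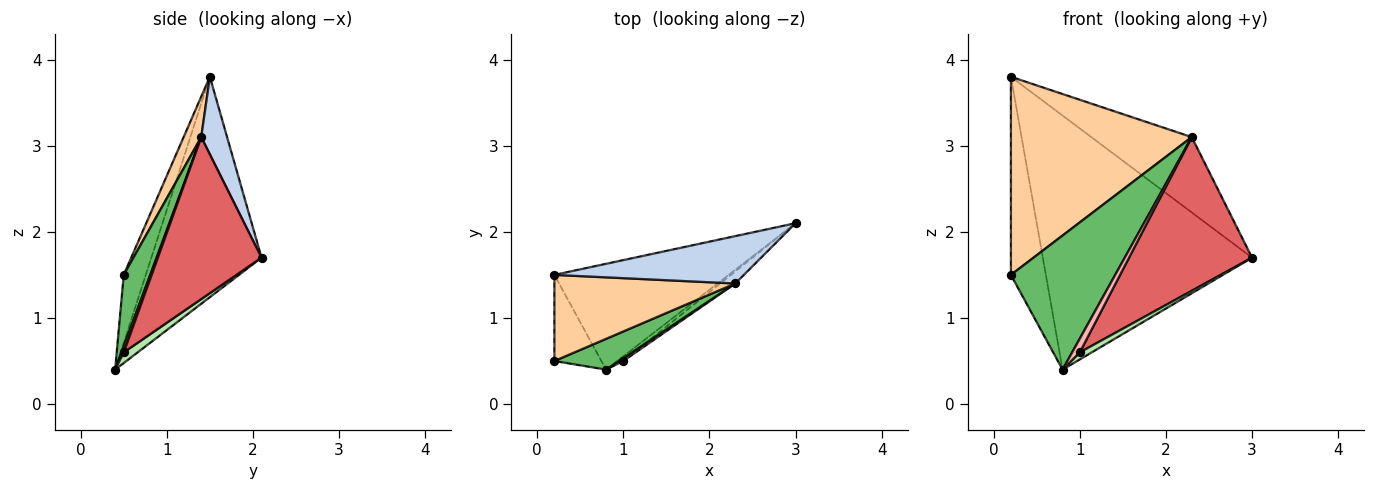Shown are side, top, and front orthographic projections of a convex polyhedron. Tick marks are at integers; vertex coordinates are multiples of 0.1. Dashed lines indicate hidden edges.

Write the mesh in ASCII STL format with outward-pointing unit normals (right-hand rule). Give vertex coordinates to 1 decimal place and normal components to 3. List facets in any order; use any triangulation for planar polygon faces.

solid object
 facet normal -0.437 0.830 -0.346
  outer loop
   vertex 0.8 0.4 0.4
   vertex 0.2 1.5 3.8
   vertex 3.0 2.1 1.7
  endloop
 endfacet
 facet normal 0.213 0.827 0.520
  outer loop
   vertex 2.3 1.4 3.1
   vertex 3.0 2.1 1.7
   vertex 0.2 1.5 3.8
  endloop
 endfacet
 facet normal -0.501 0.794 -0.345
  outer loop
   vertex 0.2 0.5 1.5
   vertex 0.2 1.5 3.8
   vertex 0.8 0.4 0.4
  endloop
 endfacet
 facet normal 0.089 -0.913 0.397
  outer loop
   vertex 0.2 0.5 1.5
   vertex 2.3 1.4 3.1
   vertex 0.2 1.5 3.8
  endloop
 endfacet
 facet normal 0.240 -0.946 0.217
  outer loop
   vertex 0.2 0.5 1.5
   vertex 0.8 0.4 0.4
   vertex 2.3 1.4 3.1
  endloop
 endfacet
 facet normal 0.697 -0.597 -0.398
  outer loop
   vertex 1.0 0.5 0.6
   vertex 0.8 0.4 0.4
   vertex 3.0 2.1 1.7
  endloop
 endfacet
 facet normal 0.643 -0.763 -0.060
  outer loop
   vertex 1.0 0.5 0.6
   vertex 3.0 2.1 1.7
   vertex 2.3 1.4 3.1
  endloop
 endfacet
 facet normal 0.275 -0.941 0.196
  outer loop
   vertex 1.0 0.5 0.6
   vertex 2.3 1.4 3.1
   vertex 0.8 0.4 0.4
  endloop
 endfacet
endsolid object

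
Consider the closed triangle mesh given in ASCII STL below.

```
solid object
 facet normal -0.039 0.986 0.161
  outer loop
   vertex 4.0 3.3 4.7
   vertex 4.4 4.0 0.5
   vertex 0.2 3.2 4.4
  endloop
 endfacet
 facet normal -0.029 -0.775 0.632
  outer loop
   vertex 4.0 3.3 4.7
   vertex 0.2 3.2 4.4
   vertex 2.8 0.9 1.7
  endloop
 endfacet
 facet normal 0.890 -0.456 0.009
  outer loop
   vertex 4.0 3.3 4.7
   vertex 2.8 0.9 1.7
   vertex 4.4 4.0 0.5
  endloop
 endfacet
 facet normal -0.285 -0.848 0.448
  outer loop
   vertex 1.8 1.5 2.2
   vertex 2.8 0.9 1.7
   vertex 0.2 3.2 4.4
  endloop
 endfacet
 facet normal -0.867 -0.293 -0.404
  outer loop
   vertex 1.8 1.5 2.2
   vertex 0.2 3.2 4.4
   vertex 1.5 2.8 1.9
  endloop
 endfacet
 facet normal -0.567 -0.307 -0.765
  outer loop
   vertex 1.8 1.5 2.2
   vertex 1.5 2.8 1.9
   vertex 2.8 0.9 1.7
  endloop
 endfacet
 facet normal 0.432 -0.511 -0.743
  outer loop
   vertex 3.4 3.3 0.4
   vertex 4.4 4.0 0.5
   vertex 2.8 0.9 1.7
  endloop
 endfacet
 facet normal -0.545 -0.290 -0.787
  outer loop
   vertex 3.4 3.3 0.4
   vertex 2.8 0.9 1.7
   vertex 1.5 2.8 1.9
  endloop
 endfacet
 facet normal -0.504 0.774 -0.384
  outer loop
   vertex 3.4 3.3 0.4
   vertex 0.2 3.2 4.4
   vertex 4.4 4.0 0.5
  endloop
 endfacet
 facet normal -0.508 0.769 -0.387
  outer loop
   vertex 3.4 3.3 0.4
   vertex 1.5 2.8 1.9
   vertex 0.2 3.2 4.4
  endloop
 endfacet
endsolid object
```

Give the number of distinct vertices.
7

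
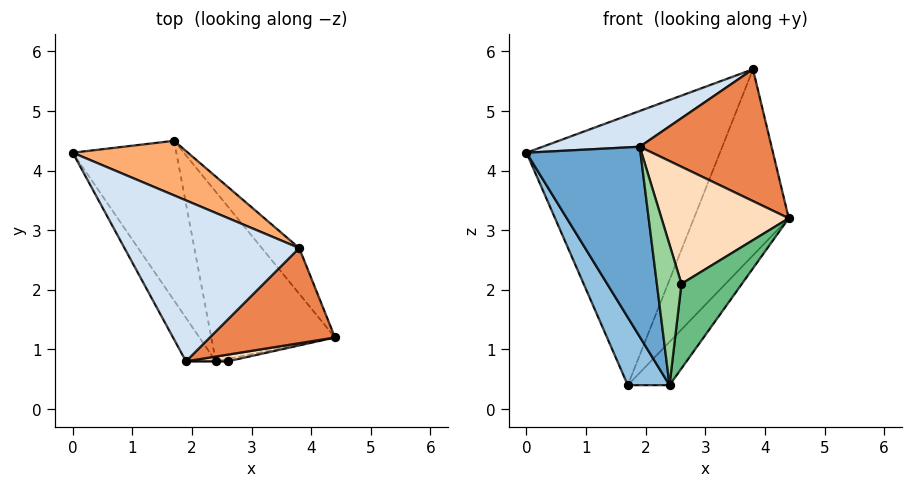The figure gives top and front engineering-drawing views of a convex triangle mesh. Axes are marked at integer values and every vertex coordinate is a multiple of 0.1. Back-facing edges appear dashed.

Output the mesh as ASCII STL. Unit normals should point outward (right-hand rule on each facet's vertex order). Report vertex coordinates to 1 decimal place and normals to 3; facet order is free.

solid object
 facet normal -0.872 -0.477 -0.109
  outer loop
   vertex 2.4 0.8 0.4
   vertex 1.9 0.8 4.4
   vertex 0.0 4.3 4.3
  endloop
 endfacet
 facet normal -0.900 -0.170 -0.401
  outer loop
   vertex 1.7 4.5 0.4
   vertex 2.4 0.8 0.4
   vertex 0.0 4.3 4.3
  endloop
 endfacet
 facet normal 0.794 0.150 -0.589
  outer loop
   vertex 1.7 4.5 0.4
   vertex 4.4 1.2 3.2
   vertex 2.4 0.8 0.4
  endloop
 endfacet
 facet normal -0.411 -0.198 0.890
  outer loop
   vertex 3.8 2.7 5.7
   vertex 0.0 4.3 4.3
   vertex 1.9 0.8 4.4
  endloop
 endfacet
 facet normal 0.380 -0.750 0.541
  outer loop
   vertex 3.8 2.7 5.7
   vertex 1.9 0.8 4.4
   vertex 4.4 1.2 3.2
  endloop
 endfacet
 facet normal 0.322 0.928 0.188
  outer loop
   vertex 3.8 2.7 5.7
   vertex 1.7 4.5 0.4
   vertex 0.0 4.3 4.3
  endloop
 endfacet
 facet normal 0.820 0.555 -0.136
  outer loop
   vertex 3.8 2.7 5.7
   vertex 4.4 1.2 3.2
   vertex 1.7 4.5 0.4
  endloop
 endfacet
 facet normal 0.184 -0.981 0.056
  outer loop
   vertex 2.6 0.8 2.1
   vertex 4.4 1.2 3.2
   vertex 1.9 0.8 4.4
  endloop
 endfacet
 facet normal 0.233 -0.972 -0.027
  outer loop
   vertex 2.6 0.8 2.1
   vertex 2.4 0.8 0.4
   vertex 4.4 1.2 3.2
  endloop
 endfacet
 facet normal 0.000 -1.000 0.000
  outer loop
   vertex 2.6 0.8 2.1
   vertex 1.9 0.8 4.4
   vertex 2.4 0.8 0.4
  endloop
 endfacet
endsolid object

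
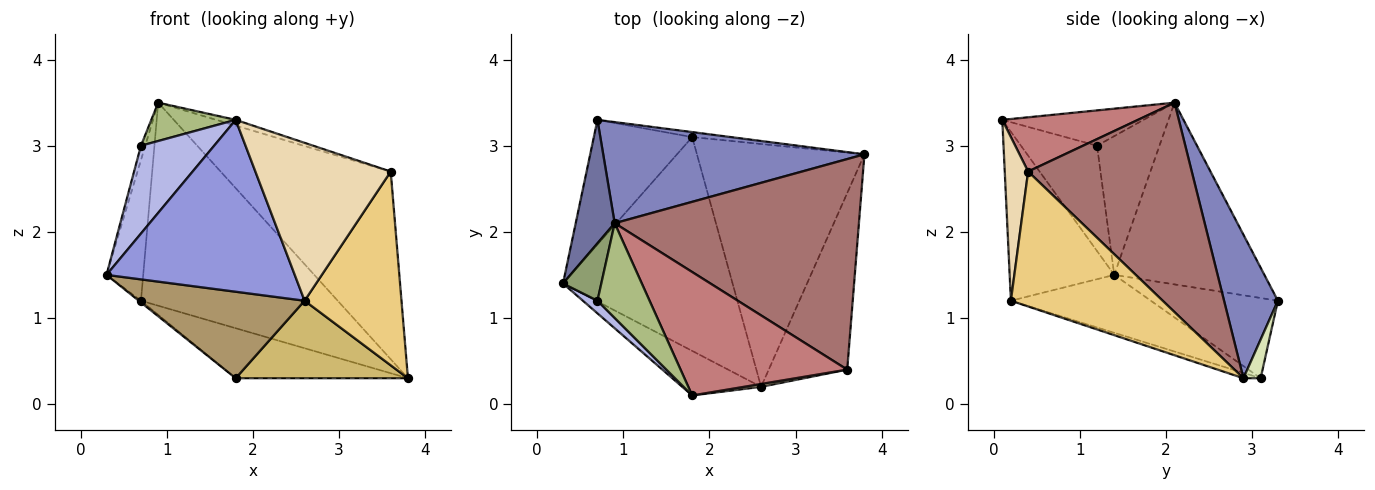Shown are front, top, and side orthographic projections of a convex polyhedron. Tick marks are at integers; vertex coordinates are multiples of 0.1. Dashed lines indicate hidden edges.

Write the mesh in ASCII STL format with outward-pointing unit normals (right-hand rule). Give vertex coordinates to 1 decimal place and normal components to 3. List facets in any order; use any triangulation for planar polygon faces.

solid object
 facet normal -0.951 0.232 0.204
  outer loop
   vertex 0.7 3.3 1.2
   vertex 0.3 1.4 1.5
   vertex 0.9 2.1 3.5
  endloop
 endfacet
 facet normal 0.238 0.869 0.433
  outer loop
   vertex 0.7 3.3 1.2
   vertex 0.9 2.1 3.5
   vertex 3.8 2.9 0.3
  endloop
 endfacet
 facet normal -0.474 -0.853 -0.221
  outer loop
   vertex 2.6 0.2 1.2
   vertex 1.8 0.1 3.3
   vertex 0.3 1.4 1.5
  endloop
 endfacet
 facet normal -0.717 -0.690 0.099
  outer loop
   vertex 0.7 1.2 3.0
   vertex 0.3 1.4 1.5
   vertex 1.8 0.1 3.3
  endloop
 endfacet
 facet normal -0.962 0.066 0.265
  outer loop
   vertex 0.7 1.2 3.0
   vertex 0.9 2.1 3.5
   vertex 0.3 1.4 1.5
  endloop
 endfacet
 facet normal -0.532 -0.318 0.785
  outer loop
   vertex 0.7 1.2 3.0
   vertex 1.8 0.1 3.3
   vertex 0.9 2.1 3.5
  endloop
 endfacet
 facet normal -0.632 0.011 -0.775
  outer loop
   vertex 1.8 3.1 0.3
   vertex 0.3 1.4 1.5
   vertex 0.7 3.3 1.2
  endloop
 endfacet
 facet normal 0.099 0.990 -0.099
  outer loop
   vertex 1.8 3.1 0.3
   vertex 0.7 3.3 1.2
   vertex 3.8 2.9 0.3
  endloop
 endfacet
 facet normal -0.302 -0.358 -0.884
  outer loop
   vertex 1.8 3.1 0.3
   vertex 2.6 0.2 1.2
   vertex 0.3 1.4 1.5
  endloop
 endfacet
 facet normal -0.030 -0.304 -0.952
  outer loop
   vertex 1.8 3.1 0.3
   vertex 3.8 2.9 0.3
   vertex 2.6 0.2 1.2
  endloop
 endfacet
 facet normal 0.757 -0.483 -0.440
  outer loop
   vertex 3.6 0.4 2.7
   vertex 2.6 0.2 1.2
   vertex 3.8 2.9 0.3
  endloop
 endfacet
 facet normal 0.170 -0.985 0.018
  outer loop
   vertex 3.6 0.4 2.7
   vertex 1.8 0.1 3.3
   vertex 2.6 0.2 1.2
  endloop
 endfacet
 facet normal 0.539 0.560 0.629
  outer loop
   vertex 3.6 0.4 2.7
   vertex 3.8 2.9 0.3
   vertex 0.9 2.1 3.5
  endloop
 endfacet
 facet normal 0.309 0.044 0.950
  outer loop
   vertex 3.6 0.4 2.7
   vertex 0.9 2.1 3.5
   vertex 1.8 0.1 3.3
  endloop
 endfacet
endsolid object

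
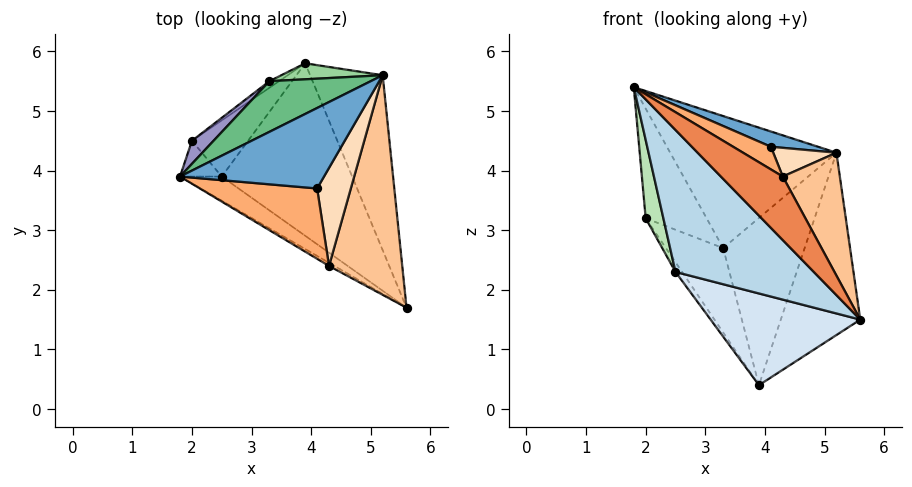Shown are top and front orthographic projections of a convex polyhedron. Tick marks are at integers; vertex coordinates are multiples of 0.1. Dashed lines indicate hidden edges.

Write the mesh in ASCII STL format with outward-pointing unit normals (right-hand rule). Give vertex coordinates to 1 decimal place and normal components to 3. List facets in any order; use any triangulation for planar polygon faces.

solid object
 facet normal 0.380 -0.172 0.909
  outer loop
   vertex 5.2 5.6 4.3
   vertex 1.8 3.9 5.4
   vertex 4.1 3.7 4.4
  endloop
 endfacet
 facet normal 0.910 0.300 -0.288
  outer loop
   vertex 5.2 5.6 4.3
   vertex 5.6 1.7 1.5
   vertex 3.9 5.8 0.4
  endloop
 endfacet
 facet normal -0.596 -0.791 -0.135
  outer loop
   vertex 2.5 3.9 2.3
   vertex 5.6 1.7 1.5
   vertex 1.8 3.9 5.4
  endloop
 endfacet
 facet normal -0.489 -0.409 -0.770
  outer loop
   vertex 2.5 3.9 2.3
   vertex 3.9 5.8 0.4
   vertex 5.6 1.7 1.5
  endloop
 endfacet
 facet normal -0.532 -0.845 -0.042
  outer loop
   vertex 4.3 2.4 3.9
   vertex 1.8 3.9 5.4
   vertex 5.6 1.7 1.5
  endloop
 endfacet
 facet normal 0.361 -0.286 0.888
  outer loop
   vertex 4.3 2.4 3.9
   vertex 4.1 3.7 4.4
   vertex 1.8 3.9 5.4
  endloop
 endfacet
 facet normal 0.803 -0.291 0.520
  outer loop
   vertex 4.3 2.4 3.9
   vertex 5.6 1.7 1.5
   vertex 5.2 5.6 4.3
  endloop
 endfacet
 facet normal 0.497 -0.244 0.833
  outer loop
   vertex 4.3 2.4 3.9
   vertex 5.2 5.6 4.3
   vertex 4.1 3.7 4.4
  endloop
 endfacet
 facet normal -0.331 0.881 0.338
  outer loop
   vertex 3.3 5.5 2.7
   vertex 1.8 3.9 5.4
   vertex 5.2 5.6 4.3
  endloop
 endfacet
 facet normal -0.131 0.987 0.094
  outer loop
   vertex 3.3 5.5 2.7
   vertex 5.2 5.6 4.3
   vertex 3.9 5.8 0.4
  endloop
 endfacet
 facet normal -0.879 -0.435 -0.198
  outer loop
   vertex 2.0 4.5 3.2
   vertex 2.5 3.9 2.3
   vertex 1.8 3.9 5.4
  endloop
 endfacet
 facet normal -0.843 0.092 -0.530
  outer loop
   vertex 2.0 4.5 3.2
   vertex 3.9 5.8 0.4
   vertex 2.5 3.9 2.3
  endloop
 endfacet
 facet normal -0.559 0.812 0.171
  outer loop
   vertex 2.0 4.5 3.2
   vertex 1.8 3.9 5.4
   vertex 3.3 5.5 2.7
  endloop
 endfacet
 facet normal -0.623 0.780 -0.061
  outer loop
   vertex 2.0 4.5 3.2
   vertex 3.3 5.5 2.7
   vertex 3.9 5.8 0.4
  endloop
 endfacet
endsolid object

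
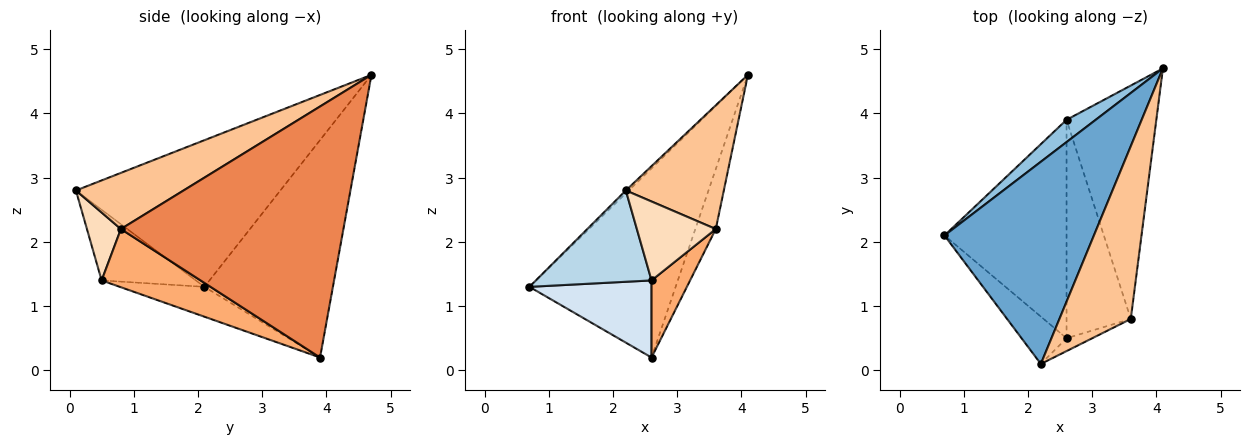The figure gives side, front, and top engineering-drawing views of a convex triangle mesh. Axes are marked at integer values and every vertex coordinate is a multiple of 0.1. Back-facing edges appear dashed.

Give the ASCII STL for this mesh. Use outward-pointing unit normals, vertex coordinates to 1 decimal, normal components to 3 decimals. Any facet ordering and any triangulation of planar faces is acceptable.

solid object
 facet normal -0.700 0.010 0.714
  outer loop
   vertex 2.2 0.1 2.8
   vertex 4.1 4.7 4.6
   vertex 0.7 2.1 1.3
  endloop
 endfacet
 facet normal -0.658 0.748 0.088
  outer loop
   vertex 2.6 3.9 0.2
   vertex 0.7 2.1 1.3
   vertex 4.1 4.7 4.6
  endloop
 endfacet
 facet normal -0.586 -0.719 -0.373
  outer loop
   vertex 2.6 0.5 1.4
   vertex 2.2 0.1 2.8
   vertex 0.7 2.1 1.3
  endloop
 endfacet
 facet normal -0.225 -0.324 -0.919
  outer loop
   vertex 2.6 0.5 1.4
   vertex 0.7 2.1 1.3
   vertex 2.6 3.9 0.2
  endloop
 endfacet
 facet normal 0.938 0.086 -0.335
  outer loop
   vertex 3.6 0.8 2.2
   vertex 2.6 3.9 0.2
   vertex 4.1 4.7 4.6
  endloop
 endfacet
 facet normal 0.650 -0.253 -0.717
  outer loop
   vertex 3.6 0.8 2.2
   vertex 2.6 0.5 1.4
   vertex 2.6 3.9 0.2
  endloop
 endfacet
 facet normal 0.539 -0.491 0.685
  outer loop
   vertex 3.6 0.8 2.2
   vertex 4.1 4.7 4.6
   vertex 2.2 0.1 2.8
  endloop
 endfacet
 facet normal 0.391 -0.908 -0.148
  outer loop
   vertex 3.6 0.8 2.2
   vertex 2.2 0.1 2.8
   vertex 2.6 0.5 1.4
  endloop
 endfacet
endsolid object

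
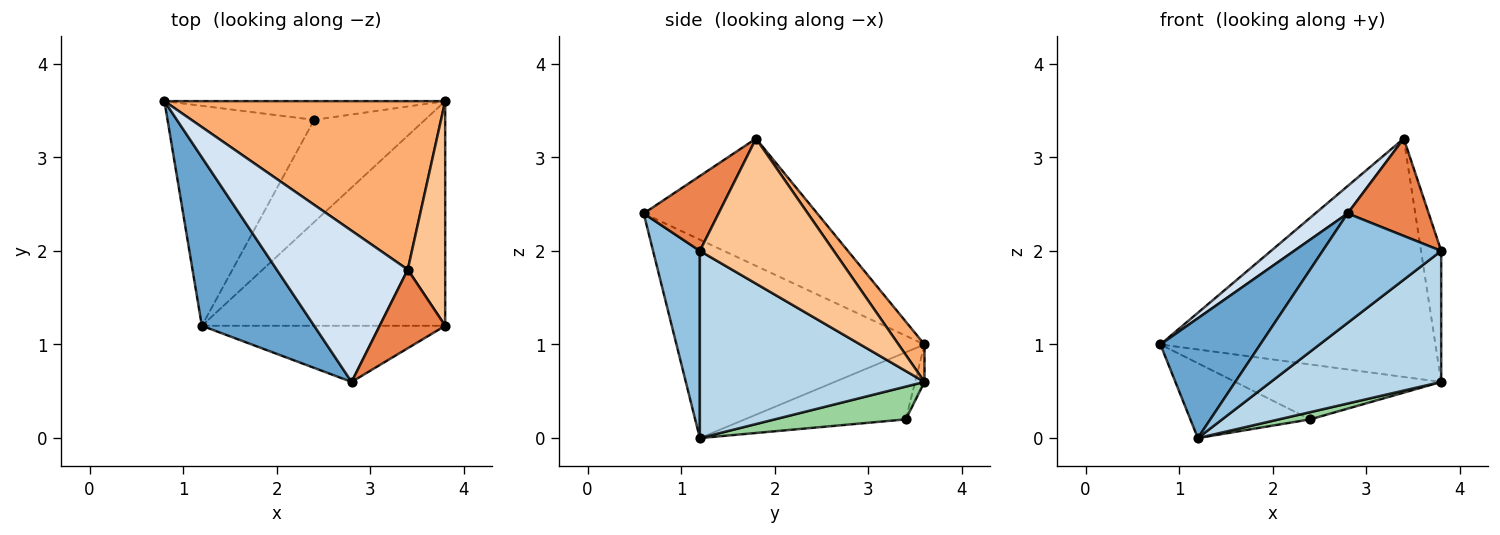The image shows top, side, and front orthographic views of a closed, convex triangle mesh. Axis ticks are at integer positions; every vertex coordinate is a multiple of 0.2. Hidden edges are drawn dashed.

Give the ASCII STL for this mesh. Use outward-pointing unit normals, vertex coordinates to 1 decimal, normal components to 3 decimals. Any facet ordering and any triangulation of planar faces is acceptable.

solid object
 facet normal -0.821 -0.331 0.465
  outer loop
   vertex 2.8 0.6 2.4
   vertex 0.8 3.6 1.0
   vertex 1.2 1.2 0.0
  endloop
 endfacet
 facet normal 0.331 -0.839 -0.431
  outer loop
   vertex 2.8 0.6 2.4
   vertex 1.2 1.2 0.0
   vertex 3.8 1.2 2.0
  endloop
 endfacet
 facet normal 0.553 -0.420 -0.719
  outer loop
   vertex 3.8 3.6 0.6
   vertex 3.8 1.2 2.0
   vertex 1.2 1.2 0.0
  endloop
 endfacet
 facet normal -0.691 -0.129 0.711
  outer loop
   vertex 3.4 1.8 3.2
   vertex 0.8 3.6 1.0
   vertex 2.8 0.6 2.4
  endloop
 endfacet
 facet normal 0.583 -0.632 0.510
  outer loop
   vertex 3.4 1.8 3.2
   vertex 2.8 0.6 2.4
   vertex 3.8 1.2 2.0
  endloop
 endfacet
 facet normal 0.077 0.814 0.575
  outer loop
   vertex 3.4 1.8 3.2
   vertex 3.8 3.6 0.6
   vertex 0.8 3.6 1.0
  endloop
 endfacet
 facet normal 0.958 0.144 0.247
  outer loop
   vertex 3.4 1.8 3.2
   vertex 3.8 1.2 2.0
   vertex 3.8 3.6 0.6
  endloop
 endfacet
 facet normal -0.397 0.296 -0.869
  outer loop
   vertex 2.4 3.4 0.2
   vertex 1.2 1.2 0.0
   vertex 0.8 3.6 1.0
  endloop
 endfacet
 facet normal -0.043 0.946 -0.322
  outer loop
   vertex 2.4 3.4 0.2
   vertex 0.8 3.6 1.0
   vertex 3.8 3.6 0.6
  endloop
 endfacet
 facet normal 0.283 -0.067 -0.957
  outer loop
   vertex 2.4 3.4 0.2
   vertex 3.8 3.6 0.6
   vertex 1.2 1.2 0.0
  endloop
 endfacet
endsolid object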